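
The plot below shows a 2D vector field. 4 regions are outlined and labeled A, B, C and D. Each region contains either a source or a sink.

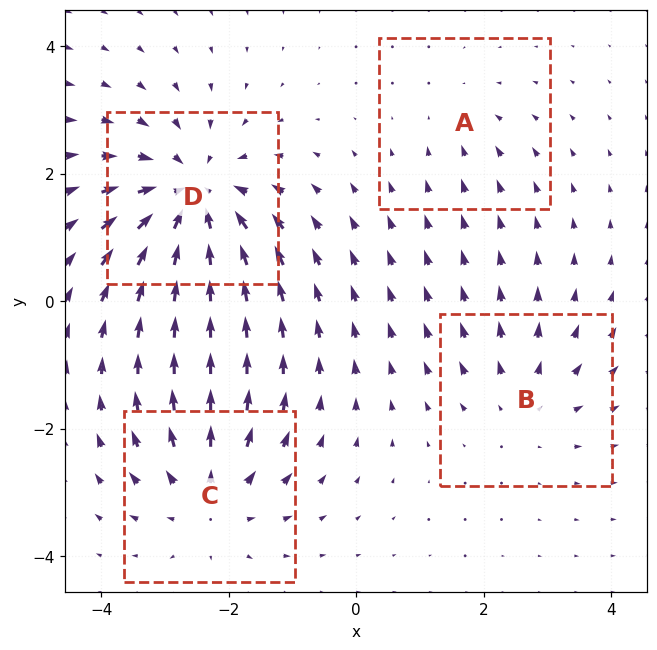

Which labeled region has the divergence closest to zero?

Divergence at each region's feature centre — A: about -2, B: about +3, C: about +4, D: about -6. Region A is closest to zero.

A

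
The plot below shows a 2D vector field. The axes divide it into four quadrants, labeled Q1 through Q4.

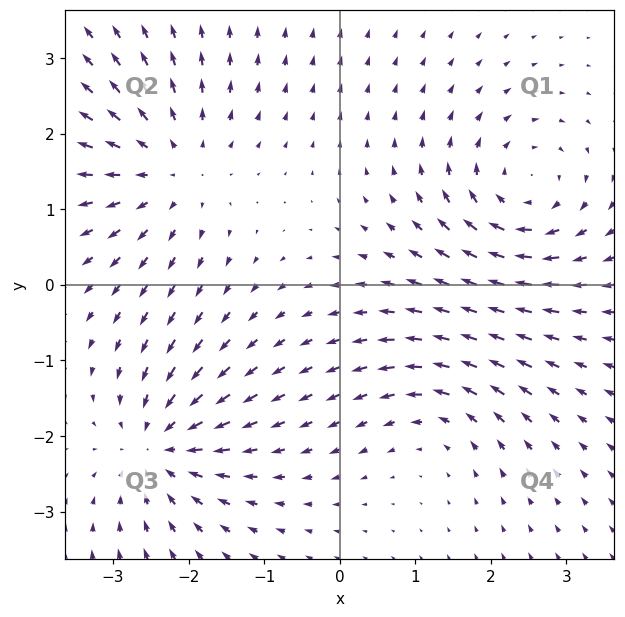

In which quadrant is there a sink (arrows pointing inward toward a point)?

The sink sits at approximately (-2.4, -2.1), which lies in quadrant Q3. The divergence there is about -5, negative as expected for a sink.

Q3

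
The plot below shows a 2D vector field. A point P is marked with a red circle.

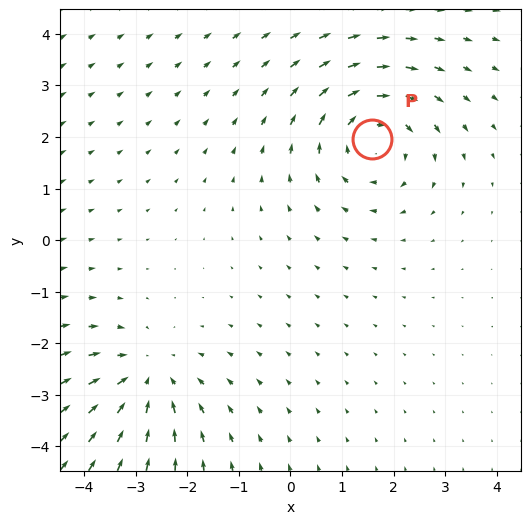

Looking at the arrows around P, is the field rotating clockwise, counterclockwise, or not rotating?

Near P at (1.6, 2.0) the arrows circulate clockwise. The curl (z-component) there is about -4; negative curl means clockwise rotation.

clockwise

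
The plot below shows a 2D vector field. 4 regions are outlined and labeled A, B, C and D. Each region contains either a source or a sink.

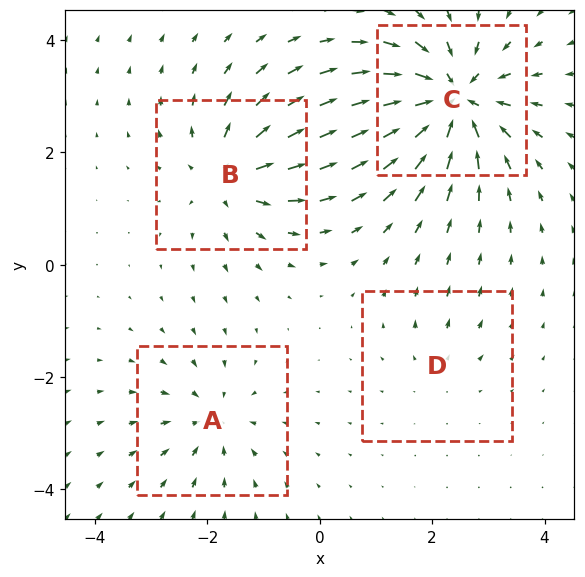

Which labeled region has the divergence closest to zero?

Divergence at each region's feature centre — A: about -4, B: about +6, C: about -9, D: about +2. Region D is closest to zero.

D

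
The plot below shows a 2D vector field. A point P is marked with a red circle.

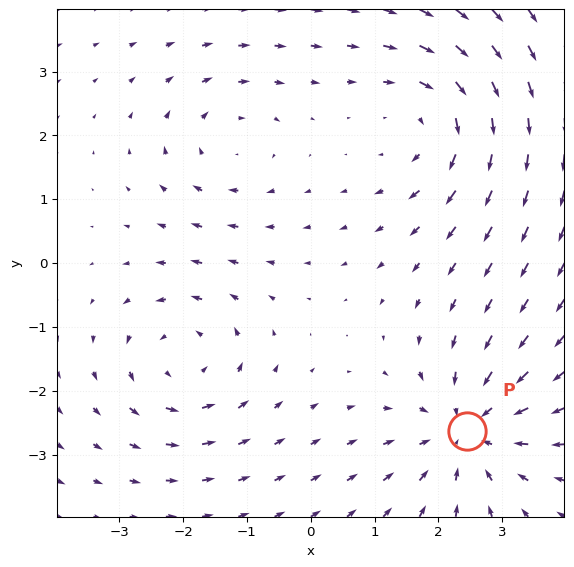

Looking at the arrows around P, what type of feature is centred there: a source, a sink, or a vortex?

At P (2.4, -2.6) the arrows converge inward. Divergence about -4, curl ≈0 — negative divergence with near-zero curl is a sink.

sink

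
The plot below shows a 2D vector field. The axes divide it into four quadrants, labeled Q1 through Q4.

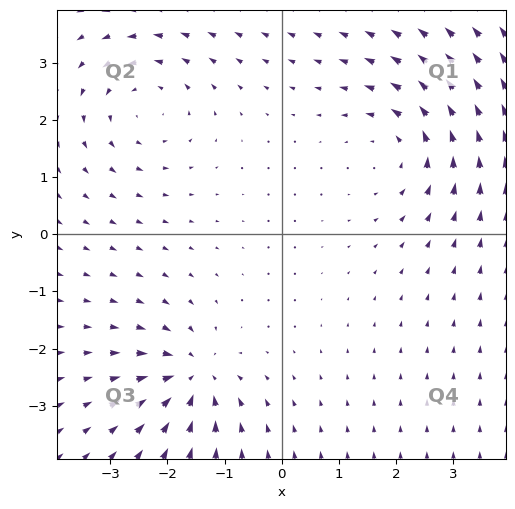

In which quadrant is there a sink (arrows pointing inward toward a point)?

Q3

The sink sits at approximately (-1.6, -2.5), which lies in quadrant Q3. The divergence there is about -5, negative as expected for a sink.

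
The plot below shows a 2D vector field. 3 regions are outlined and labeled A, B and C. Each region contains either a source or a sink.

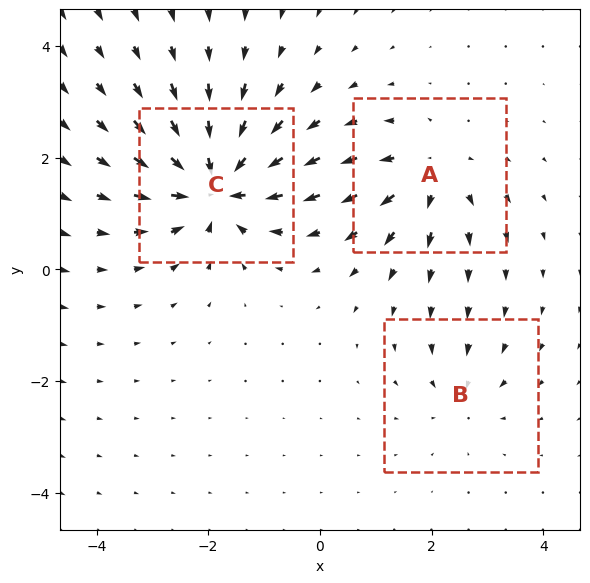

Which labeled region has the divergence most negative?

Divergence at each region's feature centre — A: about +4, B: about -2, C: about -6. Region C is most negative.

C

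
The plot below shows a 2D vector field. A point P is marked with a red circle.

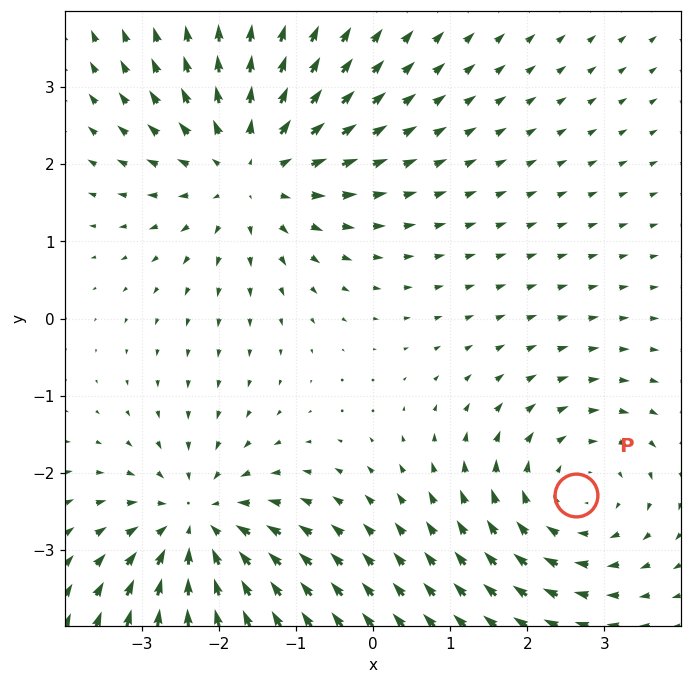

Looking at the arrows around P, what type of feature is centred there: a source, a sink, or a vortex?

vortex

At P (2.6, -2.3) the arrows circulate clockwise. Divergence ≈0, curl about -3 — near-zero divergence with nonzero curl is a vortex.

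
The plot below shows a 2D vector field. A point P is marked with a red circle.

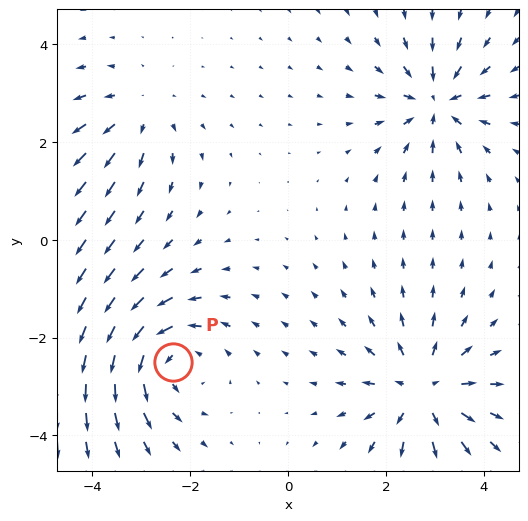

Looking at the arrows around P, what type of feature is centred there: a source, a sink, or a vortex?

vortex

At P (-2.4, -2.5) the arrows circulate counterclockwise. Divergence ≈0, curl about +5 — near-zero divergence with nonzero curl is a vortex.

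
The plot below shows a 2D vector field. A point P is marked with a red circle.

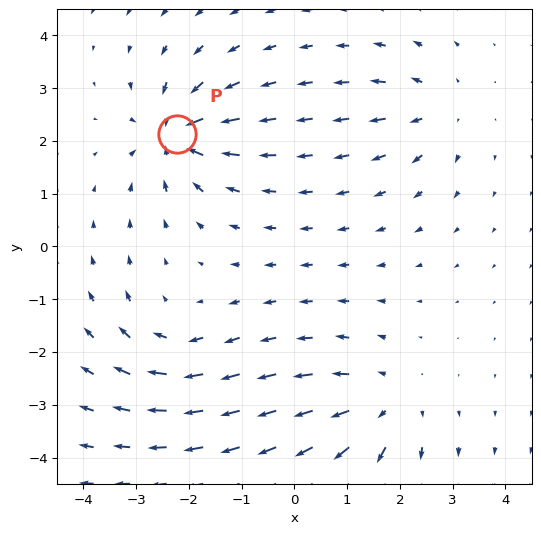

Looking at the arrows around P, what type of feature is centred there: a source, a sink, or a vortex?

sink

At P (-2.2, 2.1) the arrows converge inward. Divergence about -7, curl ≈0 — negative divergence with near-zero curl is a sink.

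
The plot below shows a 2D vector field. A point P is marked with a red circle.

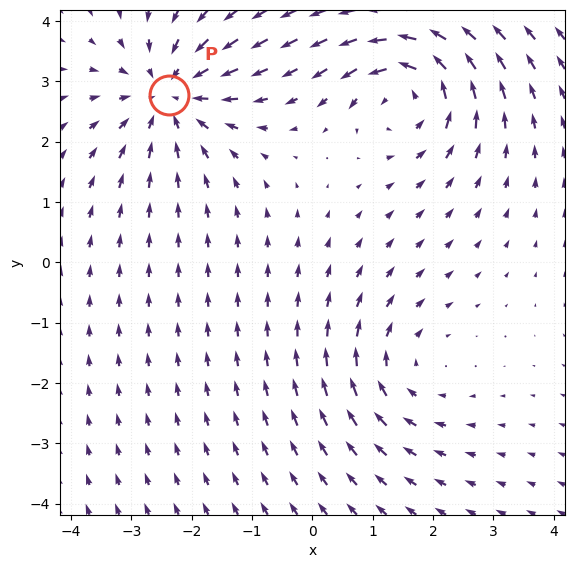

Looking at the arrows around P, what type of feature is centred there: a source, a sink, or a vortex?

At P (-2.4, 2.8) the arrows converge inward. Divergence about -4, curl ≈0 — negative divergence with near-zero curl is a sink.

sink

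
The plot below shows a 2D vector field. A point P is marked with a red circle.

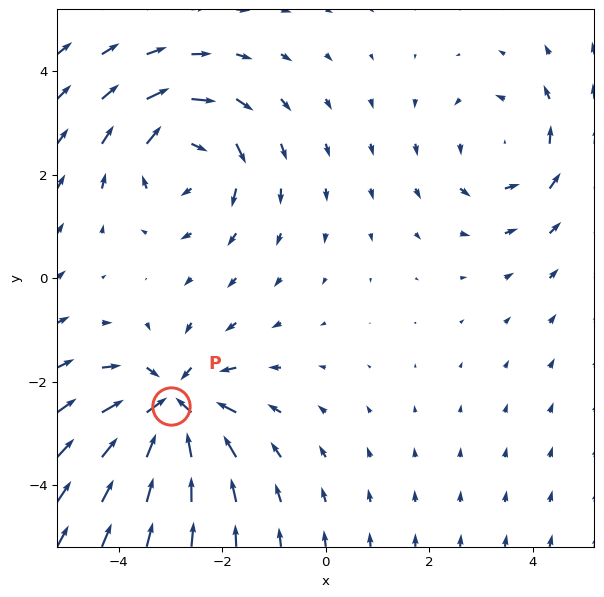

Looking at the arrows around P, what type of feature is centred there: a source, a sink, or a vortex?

sink

At P (-3.0, -2.5) the arrows converge inward. Divergence about -5, curl ≈0 — negative divergence with near-zero curl is a sink.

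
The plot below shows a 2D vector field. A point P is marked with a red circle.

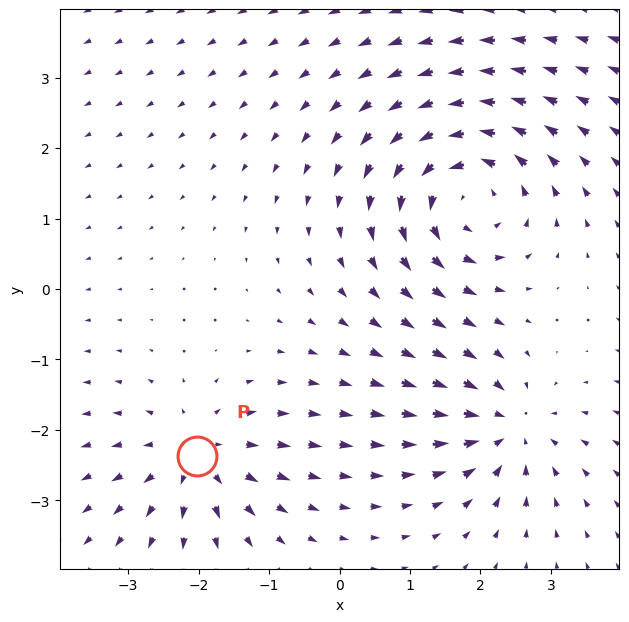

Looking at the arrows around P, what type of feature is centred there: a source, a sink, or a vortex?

At P (-2.0, -2.4) the arrows spread outward. Divergence about +4, curl ≈0 — positive divergence with near-zero curl is a source.

source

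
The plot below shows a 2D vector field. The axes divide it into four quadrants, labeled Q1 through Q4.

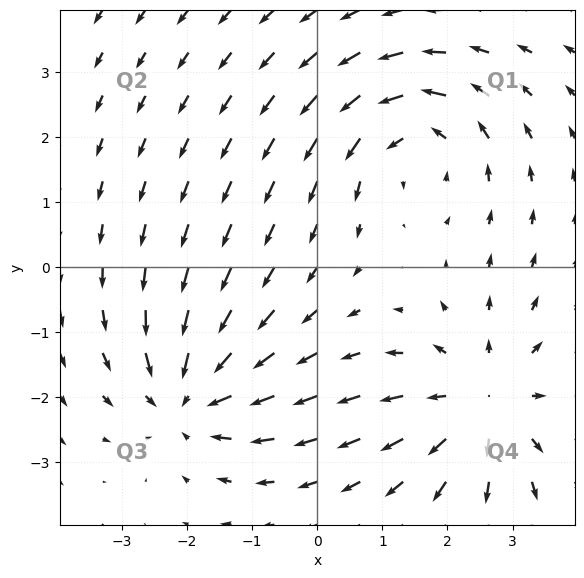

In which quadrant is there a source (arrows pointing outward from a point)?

Q4

The source sits at approximately (2.6, -2.1), which lies in quadrant Q4. The divergence there is about +3, positive as expected for a source.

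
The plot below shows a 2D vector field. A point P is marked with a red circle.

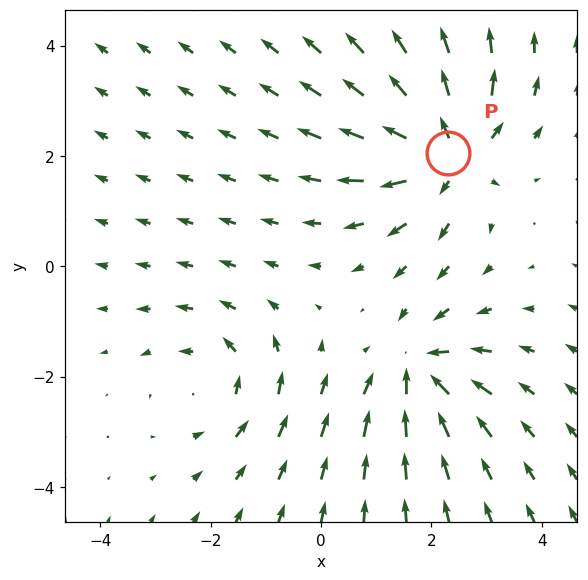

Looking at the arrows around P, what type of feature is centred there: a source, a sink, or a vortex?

source

At P (2.3, 2.0) the arrows spread outward. Divergence about +5, curl ≈0 — positive divergence with near-zero curl is a source.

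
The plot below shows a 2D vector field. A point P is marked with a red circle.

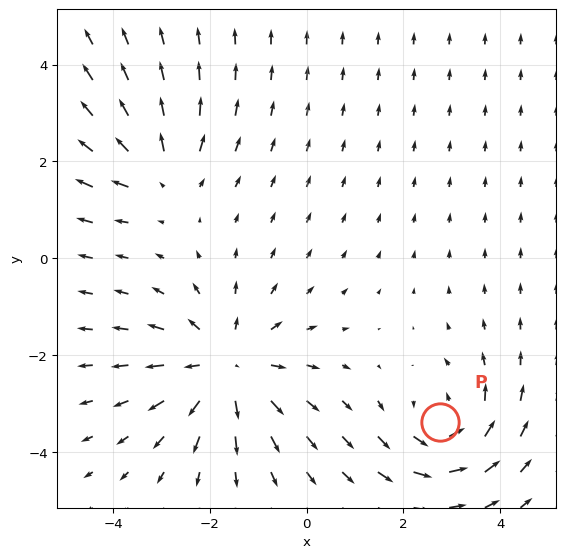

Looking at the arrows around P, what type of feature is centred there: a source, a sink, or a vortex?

At P (2.8, -3.4) the arrows circulate counterclockwise. Divergence ≈0, curl about +4 — near-zero divergence with nonzero curl is a vortex.

vortex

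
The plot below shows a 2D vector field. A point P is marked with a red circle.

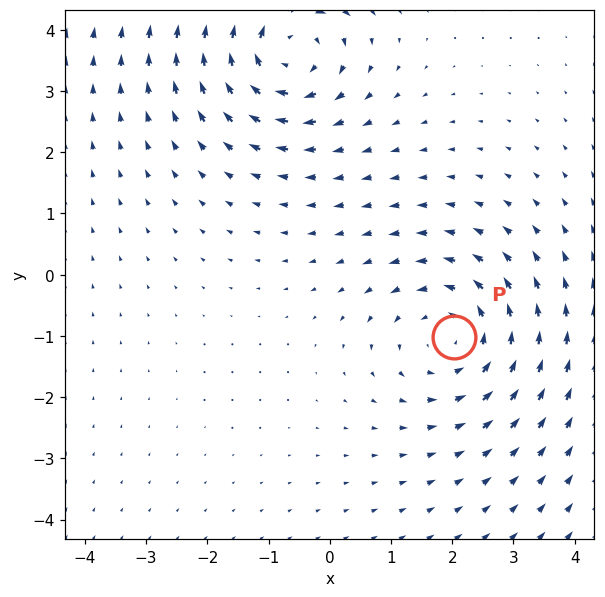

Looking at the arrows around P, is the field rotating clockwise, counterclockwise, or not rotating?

Near P at (2.0, -1.0) the arrows circulate counterclockwise. The curl (z-component) there is about +3; positive curl means counterclockwise rotation.

counterclockwise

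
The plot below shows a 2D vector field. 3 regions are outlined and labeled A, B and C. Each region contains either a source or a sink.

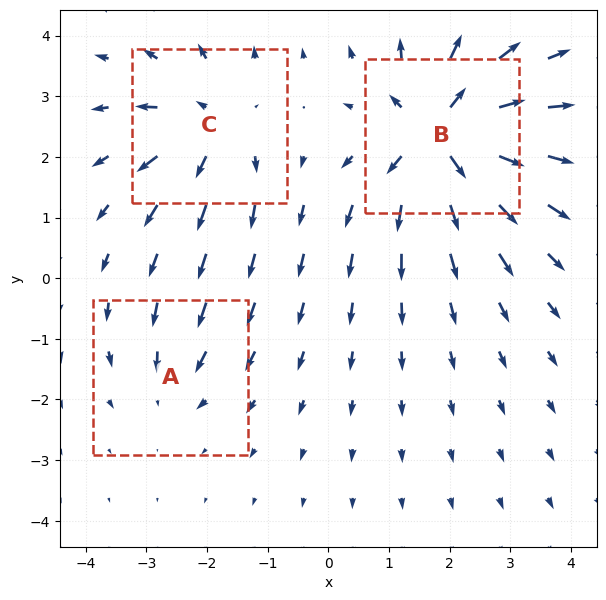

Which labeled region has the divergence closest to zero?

Divergence at each region's feature centre — A: about -2, B: about +6, C: about +4. Region A is closest to zero.

A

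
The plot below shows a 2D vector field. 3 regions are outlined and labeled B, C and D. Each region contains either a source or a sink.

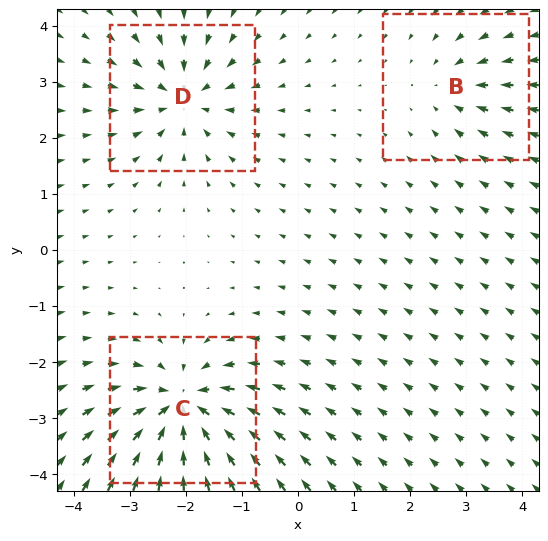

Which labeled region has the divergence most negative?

C

Divergence at each region's feature centre — B: about -2, C: about -6, D: about -4. Region C is most negative.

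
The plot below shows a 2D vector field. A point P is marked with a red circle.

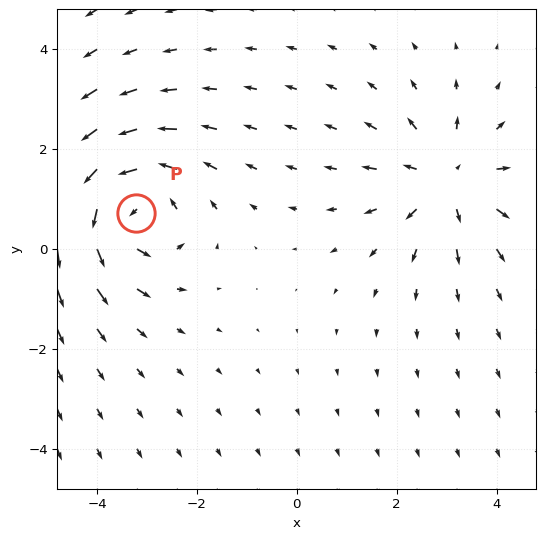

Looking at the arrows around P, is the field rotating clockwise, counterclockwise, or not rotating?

Near P at (-3.2, 0.7) the arrows circulate counterclockwise. The curl (z-component) there is about +4; positive curl means counterclockwise rotation.

counterclockwise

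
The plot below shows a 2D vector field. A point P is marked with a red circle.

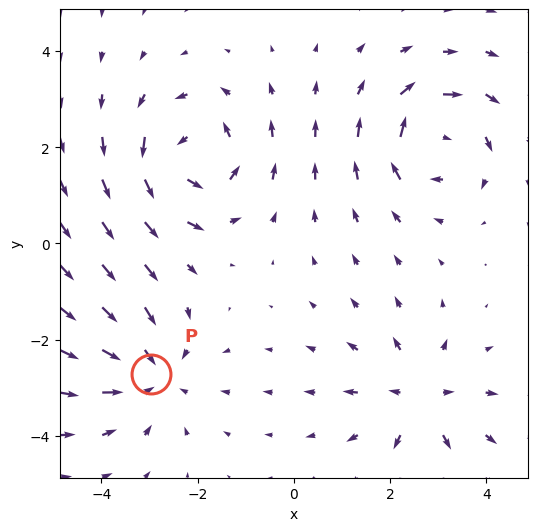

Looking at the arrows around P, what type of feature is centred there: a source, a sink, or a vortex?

At P (-3.0, -2.7) the arrows converge inward. Divergence about -3, curl ≈0 — negative divergence with near-zero curl is a sink.

sink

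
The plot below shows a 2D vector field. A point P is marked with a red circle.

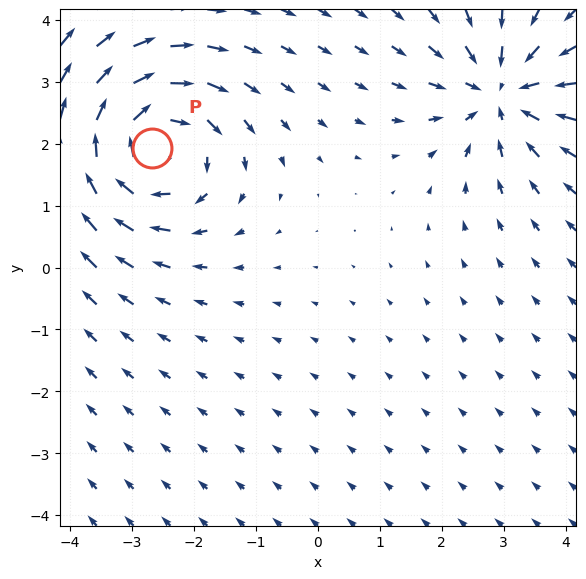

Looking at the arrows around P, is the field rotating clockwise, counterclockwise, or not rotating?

Near P at (-2.7, 1.9) the arrows circulate clockwise. The curl (z-component) there is about -5; negative curl means clockwise rotation.

clockwise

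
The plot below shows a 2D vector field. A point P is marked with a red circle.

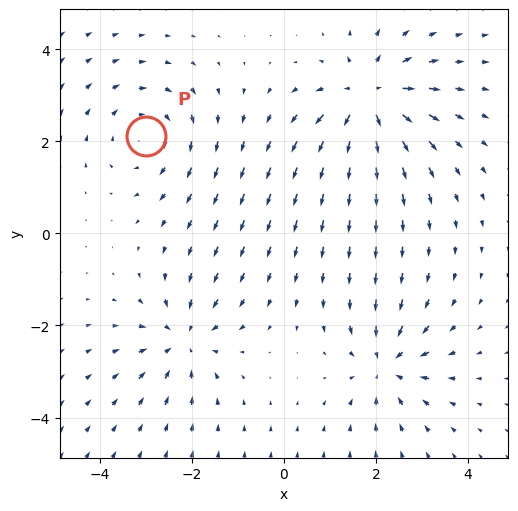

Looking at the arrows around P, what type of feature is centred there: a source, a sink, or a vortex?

At P (-3.0, 2.1) the arrows circulate clockwise. Divergence ≈0, curl about -3 — near-zero divergence with nonzero curl is a vortex.

vortex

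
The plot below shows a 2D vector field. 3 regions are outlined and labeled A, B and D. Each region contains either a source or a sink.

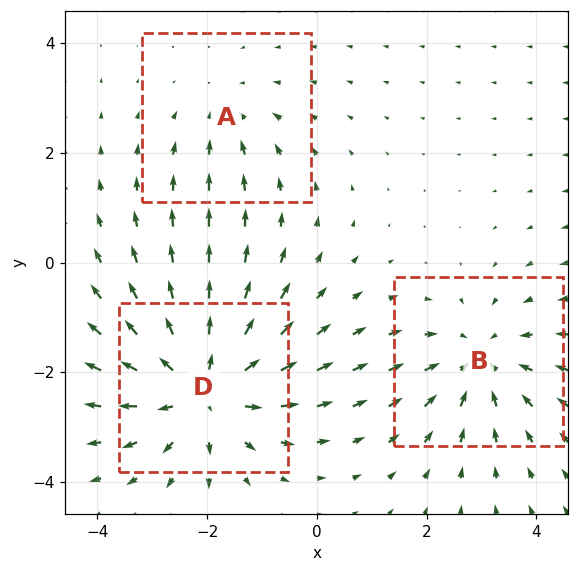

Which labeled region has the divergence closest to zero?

Divergence at each region's feature centre — A: about -2, B: about -3, D: about +4. Region A is closest to zero.

A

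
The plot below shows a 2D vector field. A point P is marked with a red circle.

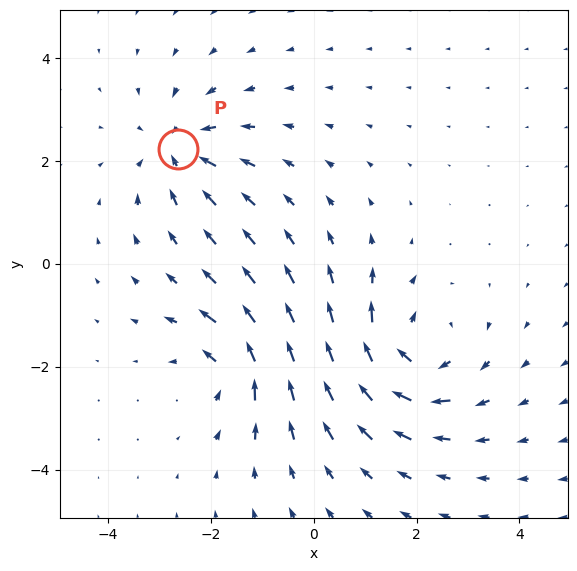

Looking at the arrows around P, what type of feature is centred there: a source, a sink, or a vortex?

sink

At P (-2.6, 2.2) the arrows converge inward. Divergence about -4, curl ≈0 — negative divergence with near-zero curl is a sink.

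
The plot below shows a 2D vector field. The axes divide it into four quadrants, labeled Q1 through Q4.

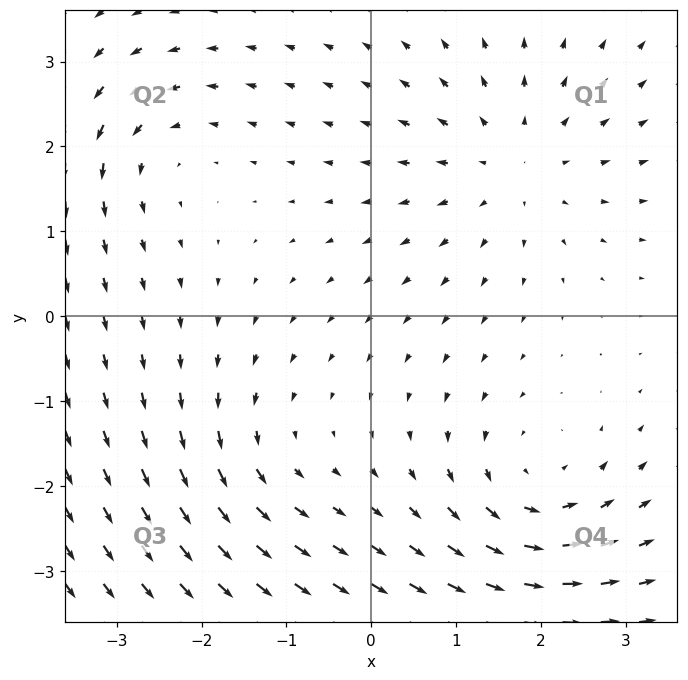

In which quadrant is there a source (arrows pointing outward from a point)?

Q1

The source sits at approximately (1.7, 1.8), which lies in quadrant Q1. The divergence there is about +4, positive as expected for a source.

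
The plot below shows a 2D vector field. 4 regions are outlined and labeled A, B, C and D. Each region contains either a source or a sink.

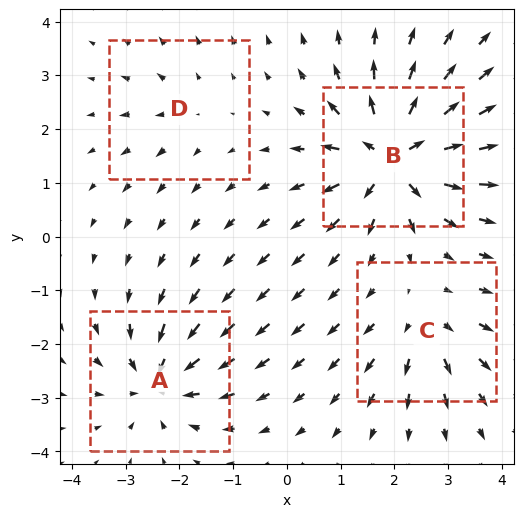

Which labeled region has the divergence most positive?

B

Divergence at each region's feature centre — A: about -6, B: about +9, C: about +4, D: about +2. Region B is most positive.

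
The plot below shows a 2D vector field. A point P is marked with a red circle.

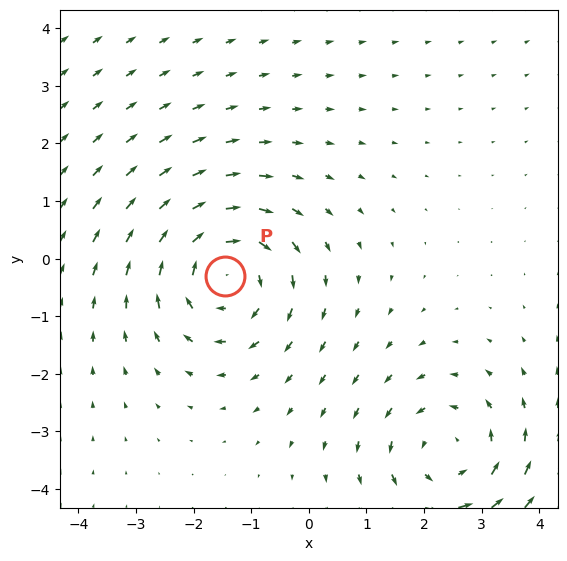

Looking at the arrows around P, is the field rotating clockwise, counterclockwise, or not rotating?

Near P at (-1.5, -0.3) the arrows circulate clockwise. The curl (z-component) there is about -4; negative curl means clockwise rotation.

clockwise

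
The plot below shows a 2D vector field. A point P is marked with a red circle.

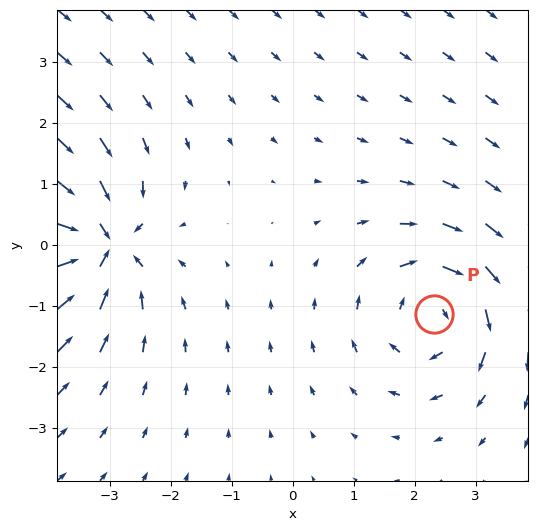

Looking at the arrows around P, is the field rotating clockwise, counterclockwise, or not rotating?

clockwise

Near P at (2.3, -1.1) the arrows circulate clockwise. The curl (z-component) there is about -3; negative curl means clockwise rotation.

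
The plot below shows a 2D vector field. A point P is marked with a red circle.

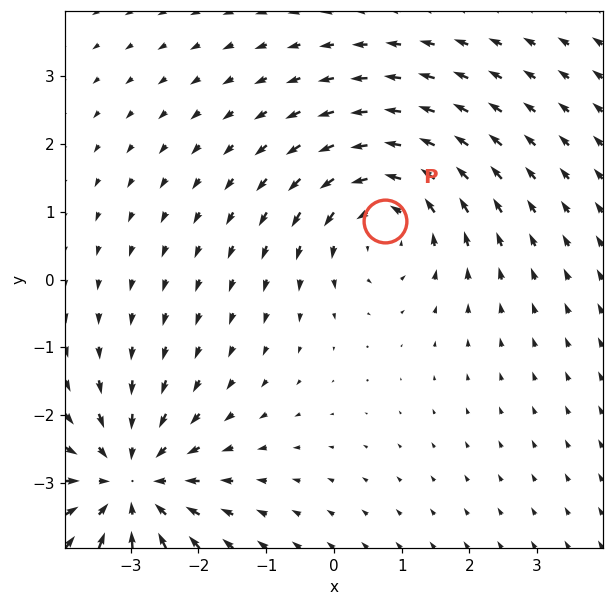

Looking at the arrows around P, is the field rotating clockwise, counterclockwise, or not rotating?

Near P at (0.8, 0.9) the arrows circulate counterclockwise. The curl (z-component) there is about +4; positive curl means counterclockwise rotation.

counterclockwise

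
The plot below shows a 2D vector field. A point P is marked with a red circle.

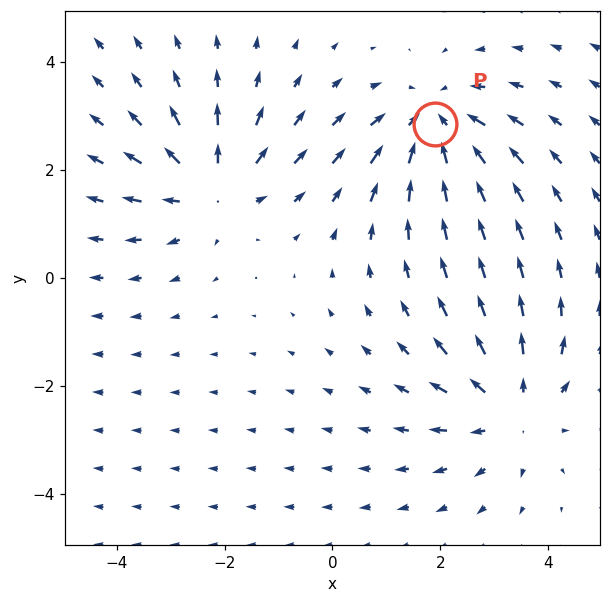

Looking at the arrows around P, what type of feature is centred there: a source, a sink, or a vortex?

At P (1.9, 2.9) the arrows converge inward. Divergence about -5, curl ≈0 — negative divergence with near-zero curl is a sink.

sink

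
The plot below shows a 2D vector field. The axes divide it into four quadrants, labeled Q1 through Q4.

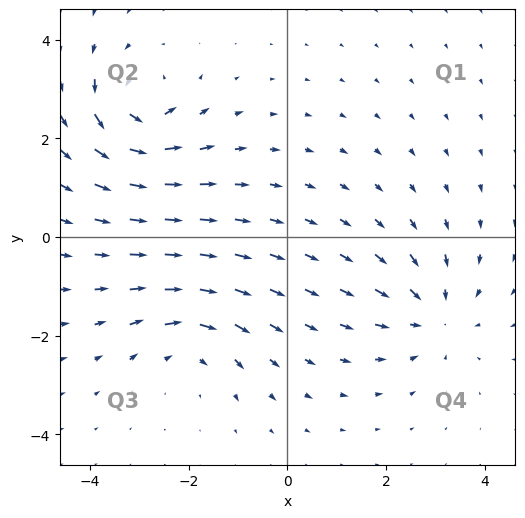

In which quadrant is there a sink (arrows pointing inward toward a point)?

The sink sits at approximately (3.0, -1.6), which lies in quadrant Q4. The divergence there is about -3, negative as expected for a sink.

Q4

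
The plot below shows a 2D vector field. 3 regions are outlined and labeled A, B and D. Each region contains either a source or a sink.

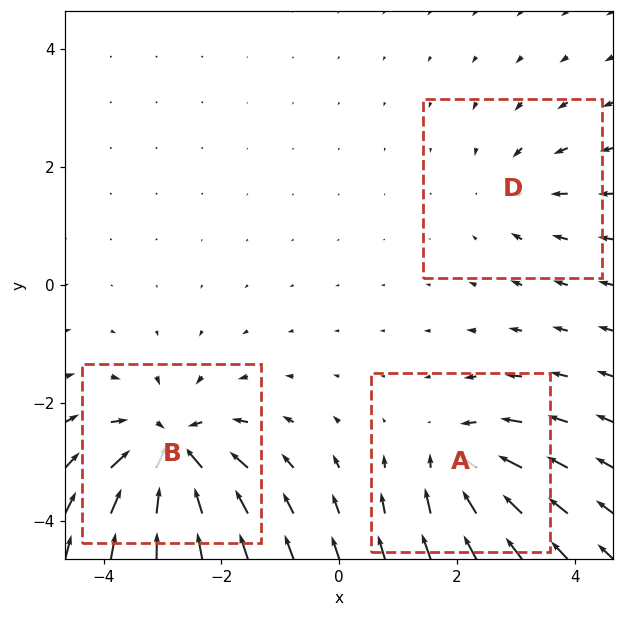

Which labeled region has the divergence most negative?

B

Divergence at each region's feature centre — A: about -4, B: about -6, D: about -2. Region B is most negative.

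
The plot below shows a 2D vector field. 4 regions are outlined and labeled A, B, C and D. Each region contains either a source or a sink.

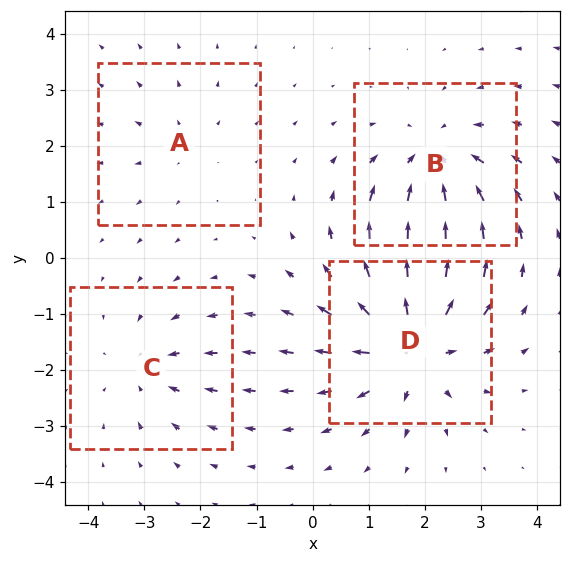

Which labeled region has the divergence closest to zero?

A

Divergence at each region's feature centre — A: about +2, B: about -5, C: about -3, D: about +7. Region A is closest to zero.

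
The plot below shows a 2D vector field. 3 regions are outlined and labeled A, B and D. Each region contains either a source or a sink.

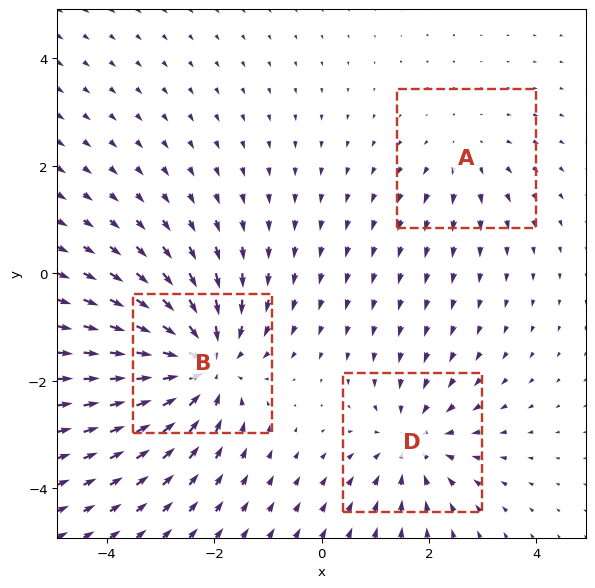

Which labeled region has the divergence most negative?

Divergence at each region's feature centre — A: about +2, B: about -4, D: about -3. Region B is most negative.

B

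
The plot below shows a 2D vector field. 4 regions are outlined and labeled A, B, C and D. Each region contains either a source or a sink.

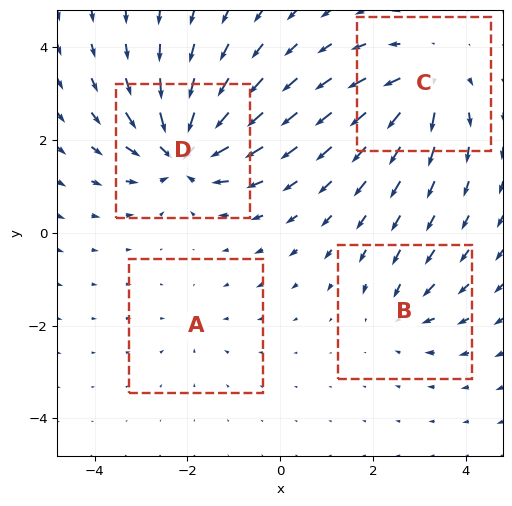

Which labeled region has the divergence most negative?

D

Divergence at each region's feature centre — A: about -2, B: about -4, C: about +6, D: about -9. Region D is most negative.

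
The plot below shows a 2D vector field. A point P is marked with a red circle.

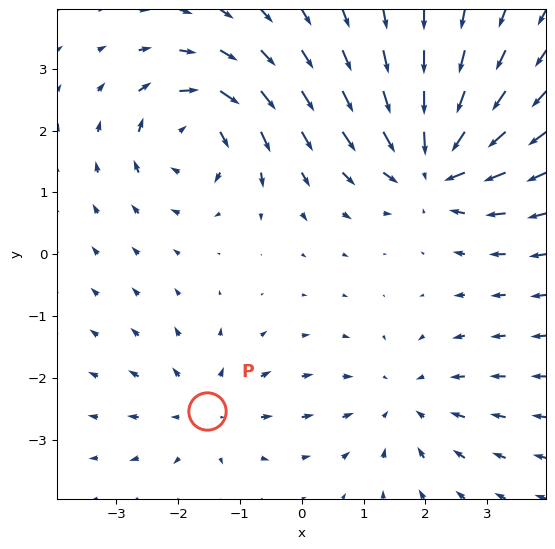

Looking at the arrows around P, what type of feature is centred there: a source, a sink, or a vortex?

source

At P (-1.5, -2.5) the arrows spread outward. Divergence about +3, curl ≈0 — positive divergence with near-zero curl is a source.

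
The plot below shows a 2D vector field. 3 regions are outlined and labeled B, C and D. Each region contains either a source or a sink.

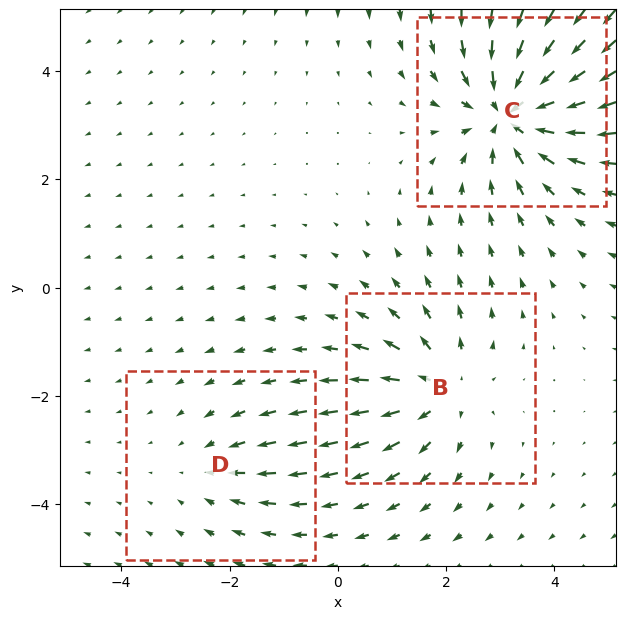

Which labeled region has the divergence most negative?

Divergence at each region's feature centre — B: about +3, C: about -5, D: about -2. Region C is most negative.

C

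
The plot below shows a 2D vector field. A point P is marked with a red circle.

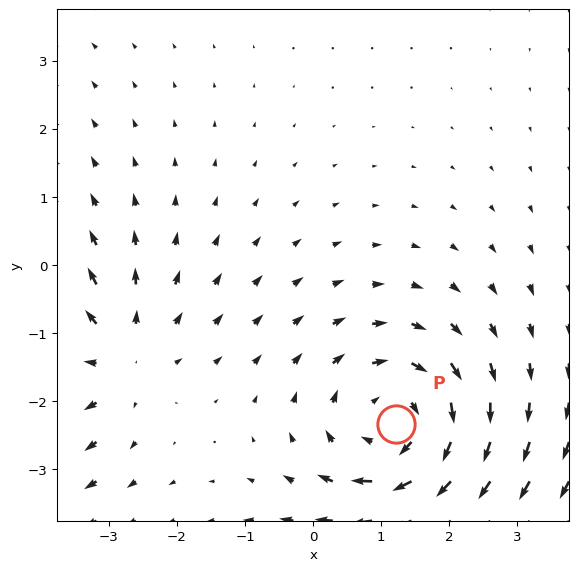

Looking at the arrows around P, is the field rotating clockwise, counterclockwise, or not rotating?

Near P at (1.2, -2.3) the arrows circulate clockwise. The curl (z-component) there is about -4; negative curl means clockwise rotation.

clockwise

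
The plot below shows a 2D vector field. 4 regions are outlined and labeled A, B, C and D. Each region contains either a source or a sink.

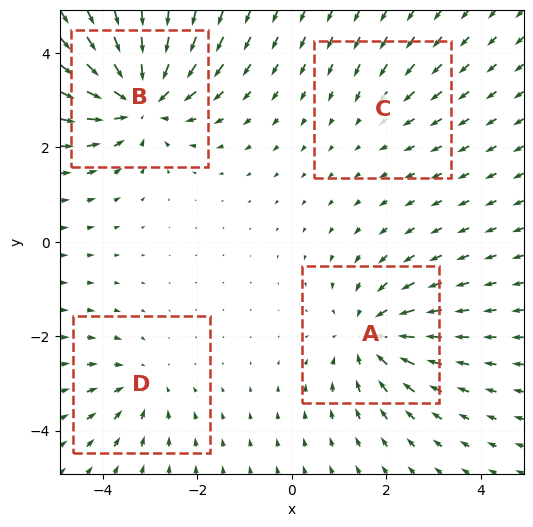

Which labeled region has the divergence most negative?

B

Divergence at each region's feature centre — A: about -5, B: about -7, C: about -2, D: about -3. Region B is most negative.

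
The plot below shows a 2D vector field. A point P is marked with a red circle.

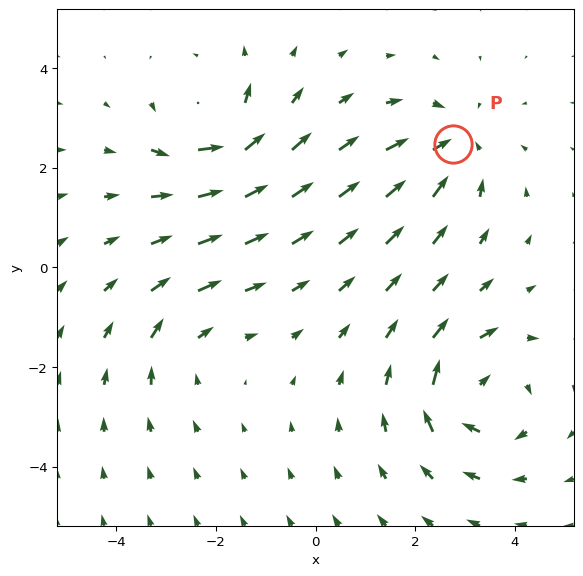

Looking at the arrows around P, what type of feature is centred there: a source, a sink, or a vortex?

sink

At P (2.8, 2.5) the arrows converge inward. Divergence about -3, curl ≈0 — negative divergence with near-zero curl is a sink.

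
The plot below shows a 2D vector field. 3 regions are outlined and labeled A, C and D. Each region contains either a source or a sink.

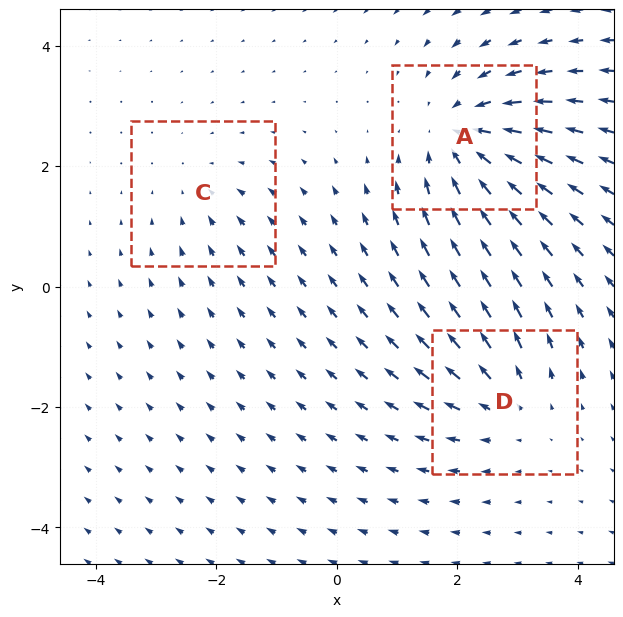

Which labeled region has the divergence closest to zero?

C

Divergence at each region's feature centre — A: about -4, C: about -2, D: about +3. Region C is closest to zero.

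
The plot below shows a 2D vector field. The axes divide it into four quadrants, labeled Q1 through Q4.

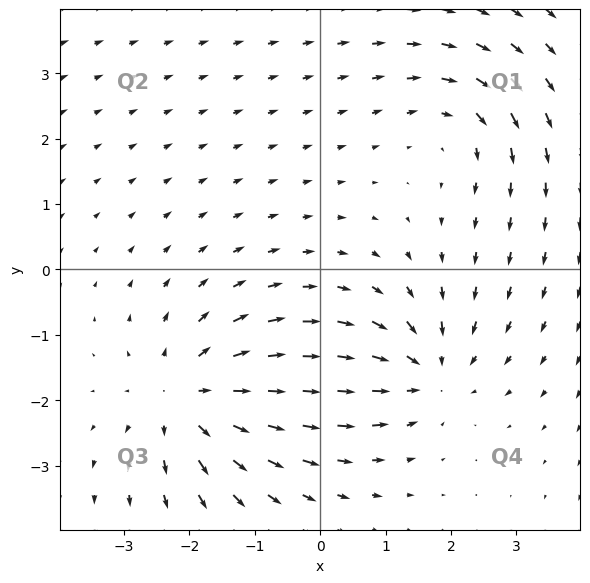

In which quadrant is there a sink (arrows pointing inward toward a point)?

Q4

The sink sits at approximately (1.6, -1.6), which lies in quadrant Q4. The divergence there is about -4, negative as expected for a sink.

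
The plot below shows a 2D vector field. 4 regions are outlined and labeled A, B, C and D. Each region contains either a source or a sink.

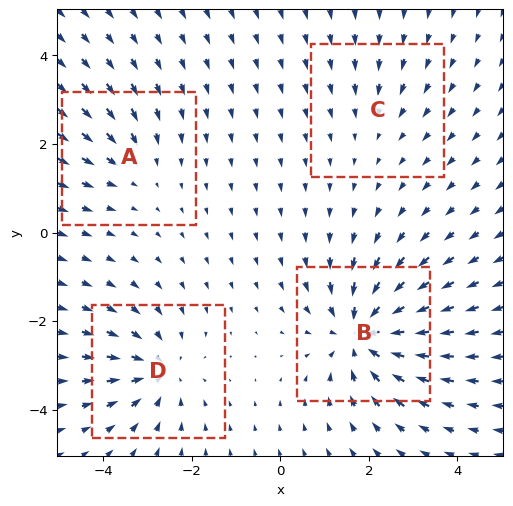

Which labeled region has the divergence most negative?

B

Divergence at each region's feature centre — A: about -3, B: about -7, C: about -2, D: about -5. Region B is most negative.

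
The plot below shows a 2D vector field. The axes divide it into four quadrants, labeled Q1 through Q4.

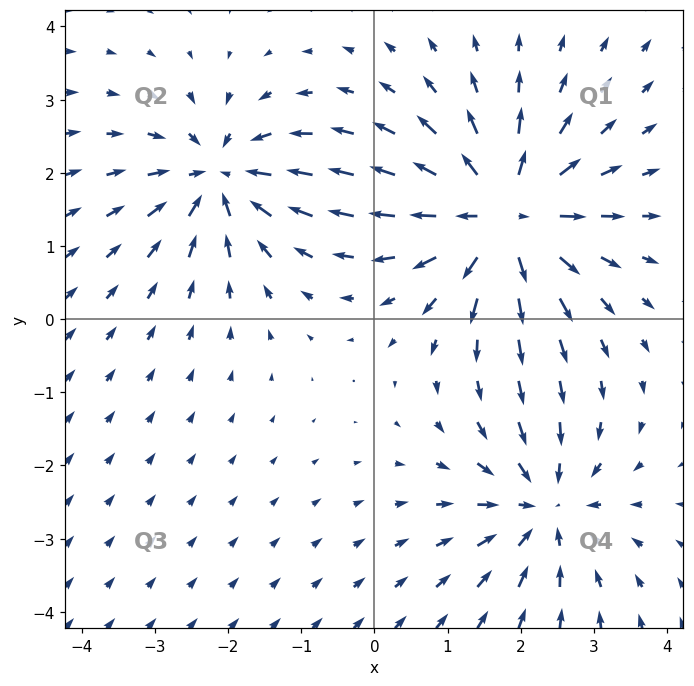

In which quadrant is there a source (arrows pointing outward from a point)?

The source sits at approximately (1.8, 1.4), which lies in quadrant Q1. The divergence there is about +5, positive as expected for a source.

Q1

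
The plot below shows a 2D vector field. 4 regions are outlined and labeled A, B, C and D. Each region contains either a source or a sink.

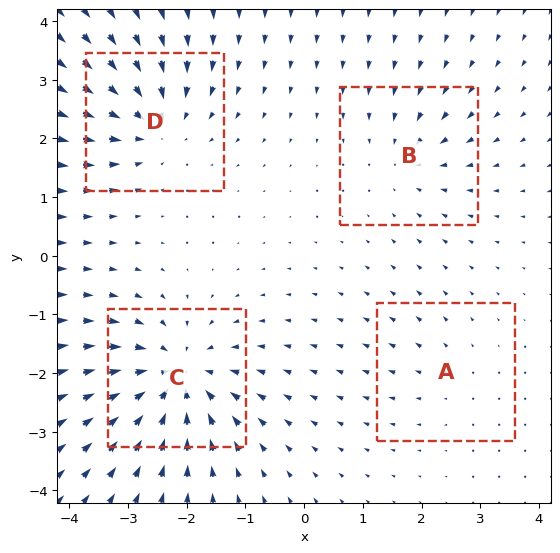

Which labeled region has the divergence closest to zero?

A

Divergence at each region's feature centre — A: about +2, B: about -4, C: about -7, D: about -6. Region A is closest to zero.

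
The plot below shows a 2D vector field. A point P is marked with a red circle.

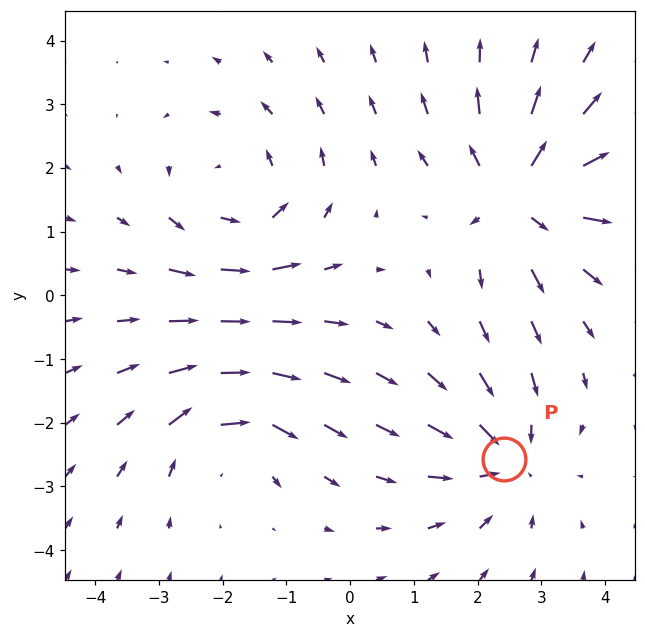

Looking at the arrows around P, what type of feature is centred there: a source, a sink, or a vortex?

At P (2.4, -2.6) the arrows converge inward. Divergence about -4, curl ≈0 — negative divergence with near-zero curl is a sink.

sink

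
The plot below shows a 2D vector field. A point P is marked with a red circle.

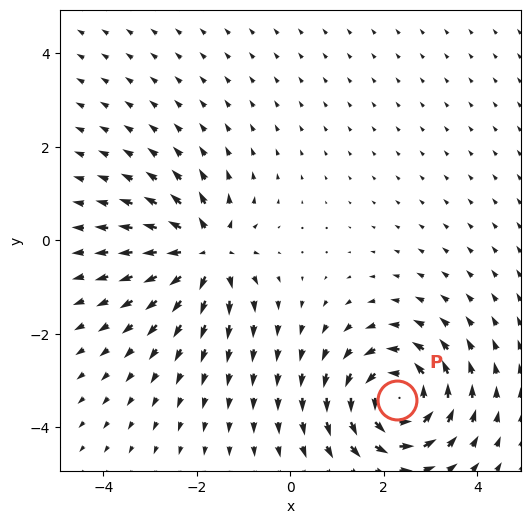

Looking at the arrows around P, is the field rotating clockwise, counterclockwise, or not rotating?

counterclockwise

Near P at (2.3, -3.4) the arrows circulate counterclockwise. The curl (z-component) there is about +4; positive curl means counterclockwise rotation.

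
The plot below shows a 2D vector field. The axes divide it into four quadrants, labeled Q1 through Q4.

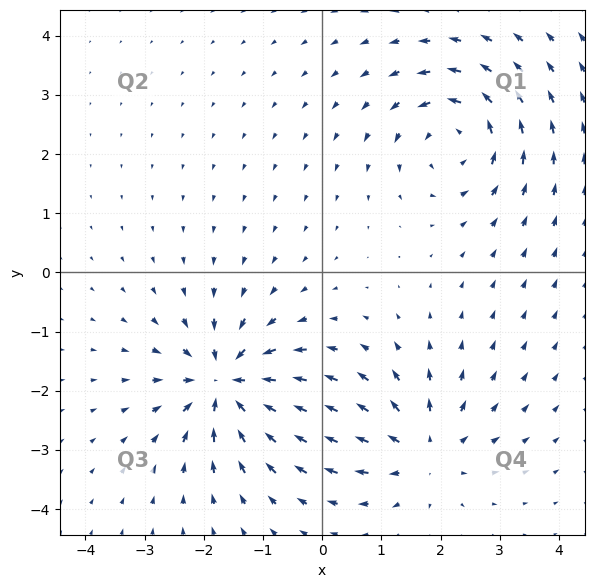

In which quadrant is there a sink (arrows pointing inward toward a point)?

The sink sits at approximately (-1.6, -1.9), which lies in quadrant Q3. The divergence there is about -6, negative as expected for a sink.

Q3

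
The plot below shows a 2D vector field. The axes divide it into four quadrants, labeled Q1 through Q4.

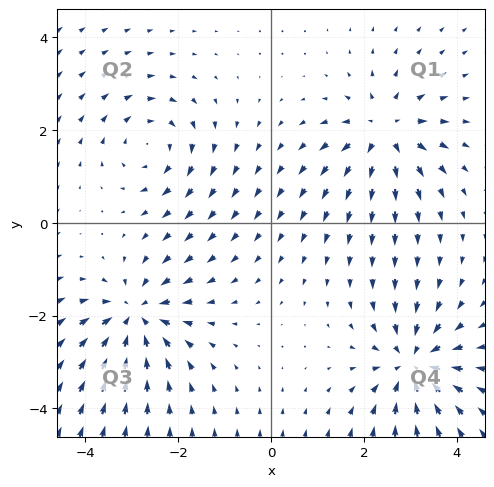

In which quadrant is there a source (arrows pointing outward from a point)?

Q1

The source sits at approximately (2.5, 2.0), which lies in quadrant Q1. The divergence there is about +6, positive as expected for a source.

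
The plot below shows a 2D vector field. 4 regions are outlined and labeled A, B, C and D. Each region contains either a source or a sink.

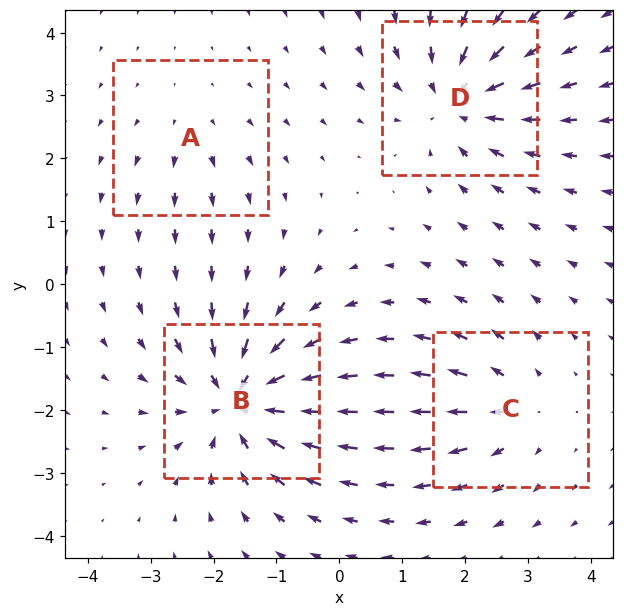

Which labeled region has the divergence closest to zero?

A

Divergence at each region's feature centre — A: about +2, B: about -7, C: about +4, D: about -6. Region A is closest to zero.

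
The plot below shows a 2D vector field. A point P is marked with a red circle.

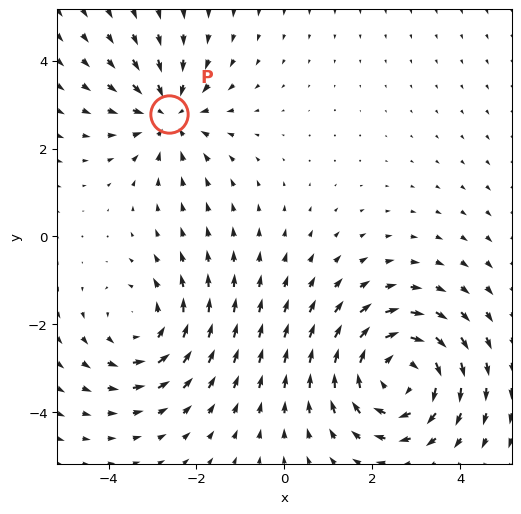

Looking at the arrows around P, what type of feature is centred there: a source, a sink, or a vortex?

sink

At P (-2.6, 2.8) the arrows converge inward. Divergence about -3, curl ≈0 — negative divergence with near-zero curl is a sink.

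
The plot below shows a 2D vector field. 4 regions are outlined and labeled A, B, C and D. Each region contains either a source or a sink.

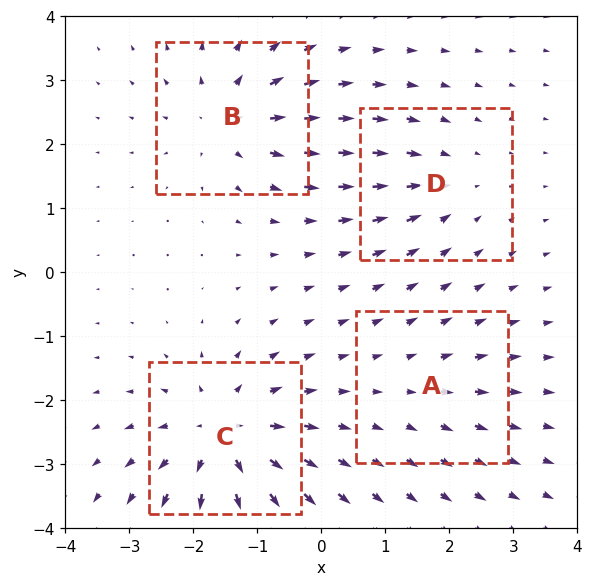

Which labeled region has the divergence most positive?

C

Divergence at each region's feature centre — A: about +2, B: about +5, C: about +7, D: about -3. Region C is most positive.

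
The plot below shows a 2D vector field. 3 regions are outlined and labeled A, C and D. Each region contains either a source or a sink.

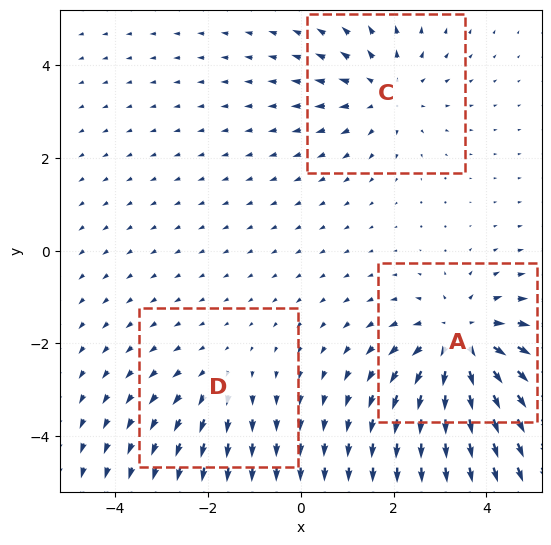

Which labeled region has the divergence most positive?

A

Divergence at each region's feature centre — A: about +4, C: about +3, D: about +2. Region A is most positive.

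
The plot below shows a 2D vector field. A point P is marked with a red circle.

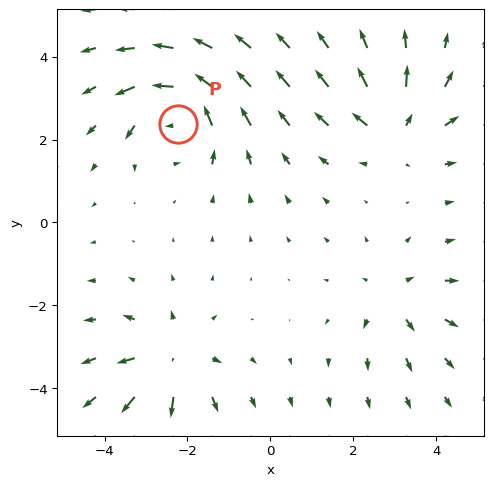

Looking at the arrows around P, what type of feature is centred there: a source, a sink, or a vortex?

vortex

At P (-2.2, 2.4) the arrows circulate counterclockwise. Divergence ≈0, curl about +6 — near-zero divergence with nonzero curl is a vortex.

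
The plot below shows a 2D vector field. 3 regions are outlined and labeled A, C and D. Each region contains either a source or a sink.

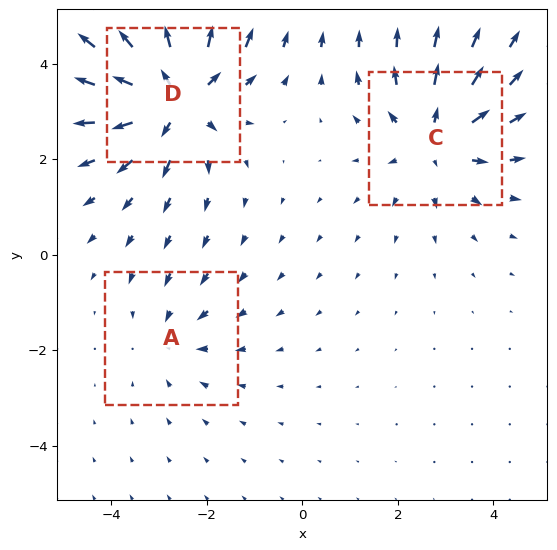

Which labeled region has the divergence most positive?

Divergence at each region's feature centre — A: about -2, C: about +3, D: about +4. Region D is most positive.

D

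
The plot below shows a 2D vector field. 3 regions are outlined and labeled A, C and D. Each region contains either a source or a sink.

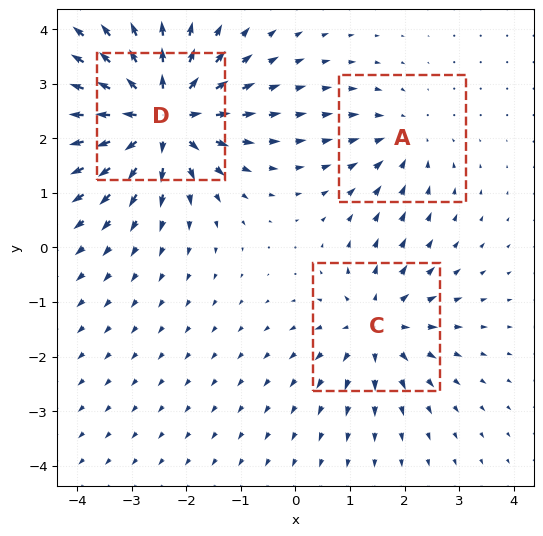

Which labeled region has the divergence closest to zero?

A

Divergence at each region's feature centre — A: about -2, C: about +3, D: about +6. Region A is closest to zero.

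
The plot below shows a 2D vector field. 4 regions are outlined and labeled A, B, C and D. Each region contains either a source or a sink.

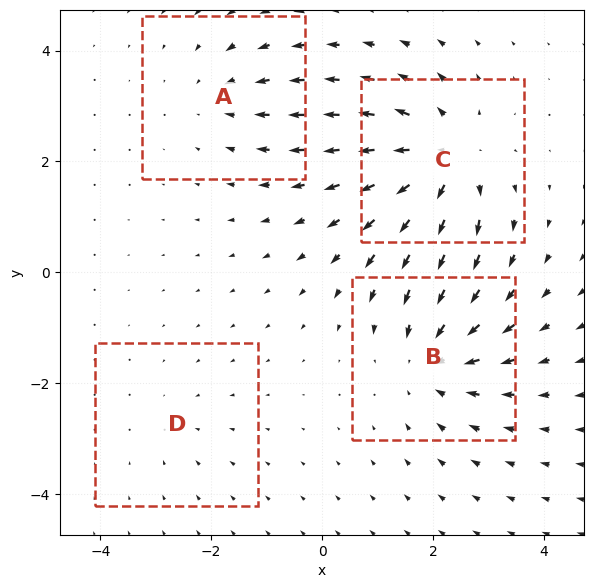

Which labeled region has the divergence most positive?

C

Divergence at each region's feature centre — A: about -3, B: about -5, C: about +6, D: about -2. Region C is most positive.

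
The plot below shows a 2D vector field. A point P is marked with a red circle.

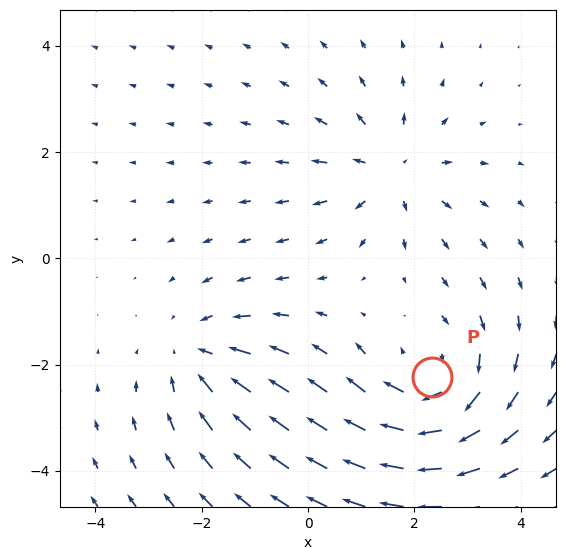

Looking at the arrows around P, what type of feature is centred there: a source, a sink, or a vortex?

vortex

At P (2.3, -2.2) the arrows circulate clockwise. Divergence ≈0, curl about -4 — near-zero divergence with nonzero curl is a vortex.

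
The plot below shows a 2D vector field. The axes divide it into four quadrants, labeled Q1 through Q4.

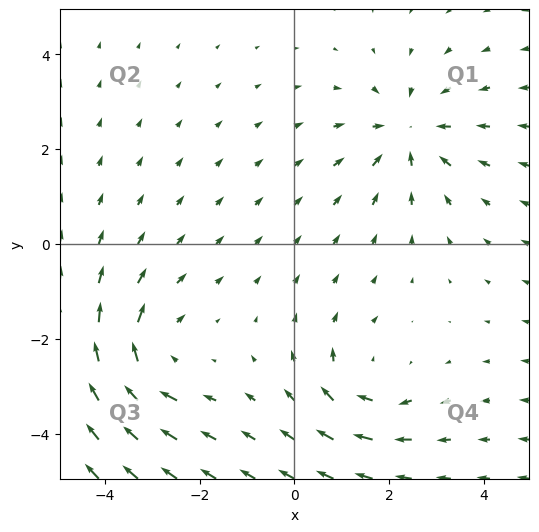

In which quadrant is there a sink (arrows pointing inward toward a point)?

Q1

The sink sits at approximately (2.4, 2.3), which lies in quadrant Q1. The divergence there is about -4, negative as expected for a sink.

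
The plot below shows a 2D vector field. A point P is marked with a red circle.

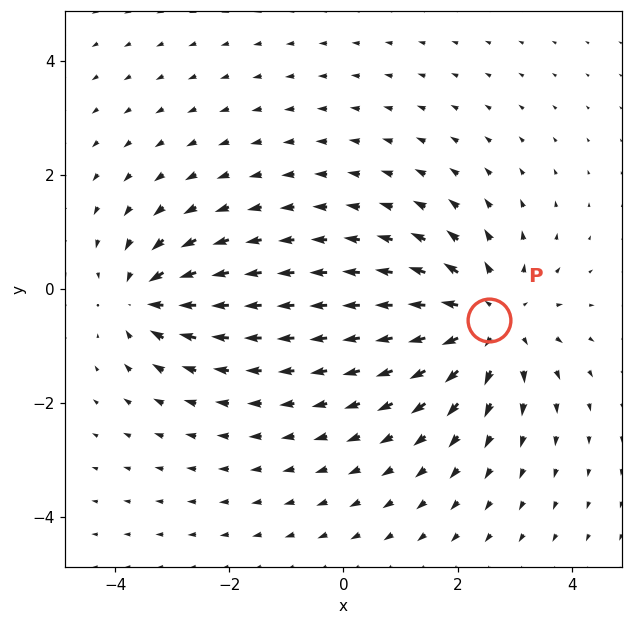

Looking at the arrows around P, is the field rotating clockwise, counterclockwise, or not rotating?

not rotating

Near P at (2.6, -0.6) the arrows show no circulation. The curl there is ≈0.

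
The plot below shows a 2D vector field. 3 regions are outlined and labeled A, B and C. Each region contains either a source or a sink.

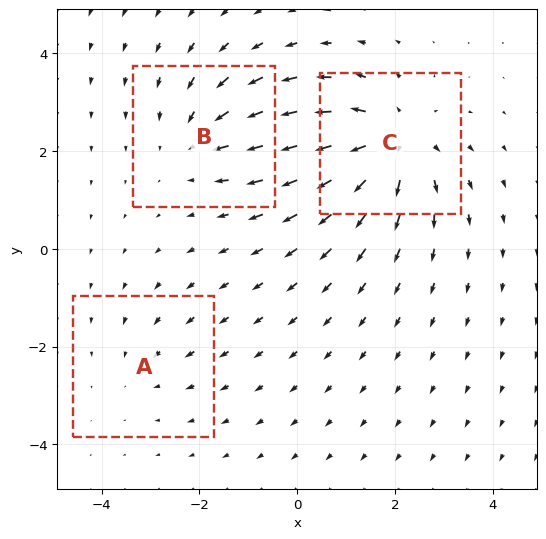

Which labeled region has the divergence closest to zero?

Divergence at each region's feature centre — A: about -2, B: about -3, C: about +4. Region A is closest to zero.

A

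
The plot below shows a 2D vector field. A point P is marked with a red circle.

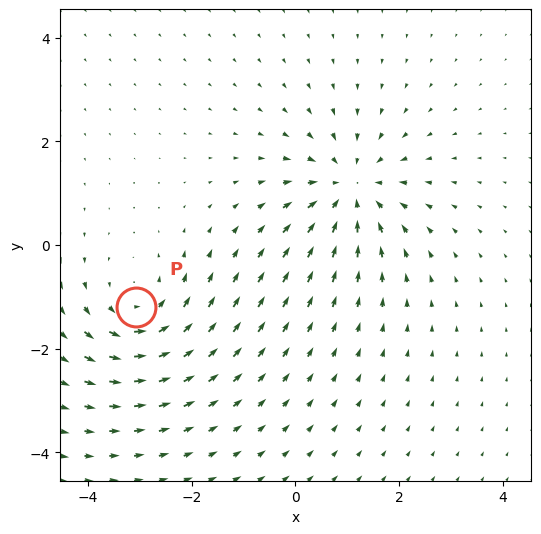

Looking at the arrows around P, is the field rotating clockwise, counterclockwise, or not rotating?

Near P at (-3.1, -1.2) the arrows circulate counterclockwise. The curl (z-component) there is about +3; positive curl means counterclockwise rotation.

counterclockwise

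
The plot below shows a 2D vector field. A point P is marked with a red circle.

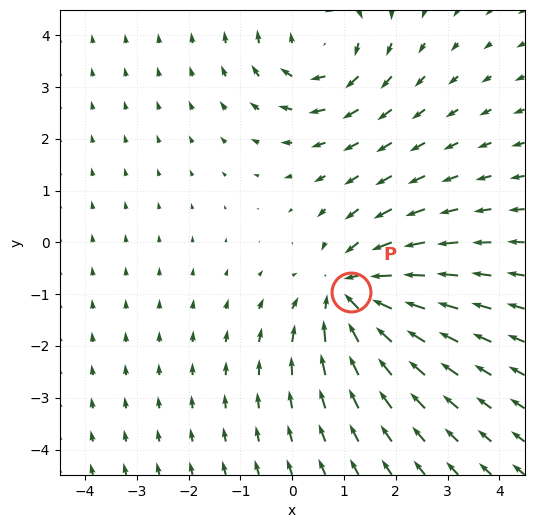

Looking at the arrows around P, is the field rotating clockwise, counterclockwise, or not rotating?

Near P at (1.1, -1.0) the arrows show no circulation. The curl there is ≈0.

not rotating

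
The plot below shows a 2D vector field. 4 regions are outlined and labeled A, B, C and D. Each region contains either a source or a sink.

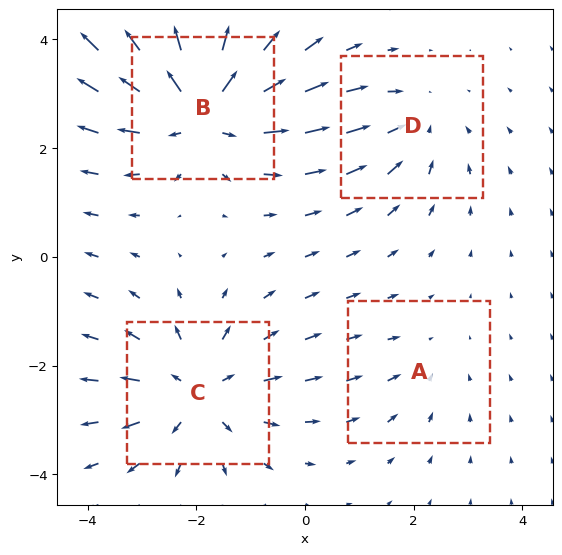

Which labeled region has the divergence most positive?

Divergence at each region's feature centre — A: about -2, B: about +6, C: about +5, D: about -3. Region B is most positive.

B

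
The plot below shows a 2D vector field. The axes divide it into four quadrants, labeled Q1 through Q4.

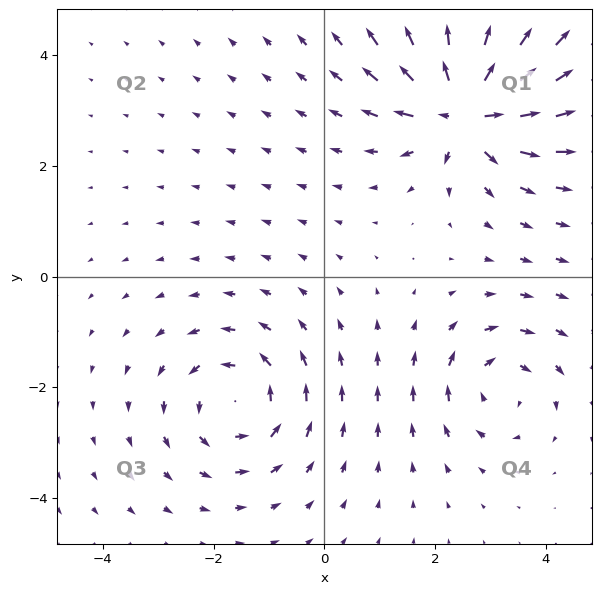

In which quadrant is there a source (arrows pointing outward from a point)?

Q1

The source sits at approximately (2.6, 3.0), which lies in quadrant Q1. The divergence there is about +6, positive as expected for a source.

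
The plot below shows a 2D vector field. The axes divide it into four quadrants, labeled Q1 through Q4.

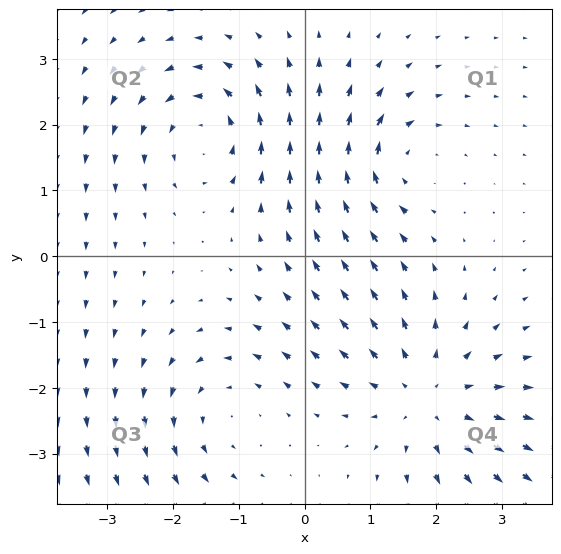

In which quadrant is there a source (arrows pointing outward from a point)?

The source sits at approximately (1.9, -2.1), which lies in quadrant Q4. The divergence there is about +3, positive as expected for a source.

Q4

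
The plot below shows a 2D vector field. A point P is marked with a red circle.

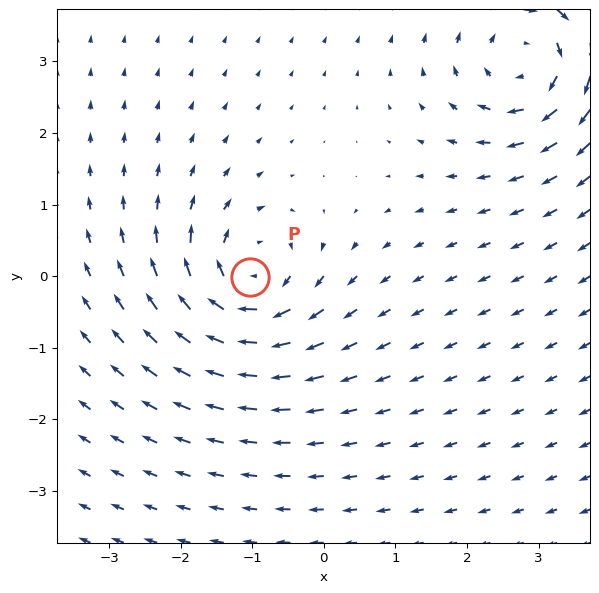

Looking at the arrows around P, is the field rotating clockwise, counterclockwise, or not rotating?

Near P at (-1.0, -0.0) the arrows circulate clockwise. The curl (z-component) there is about -6; negative curl means clockwise rotation.

clockwise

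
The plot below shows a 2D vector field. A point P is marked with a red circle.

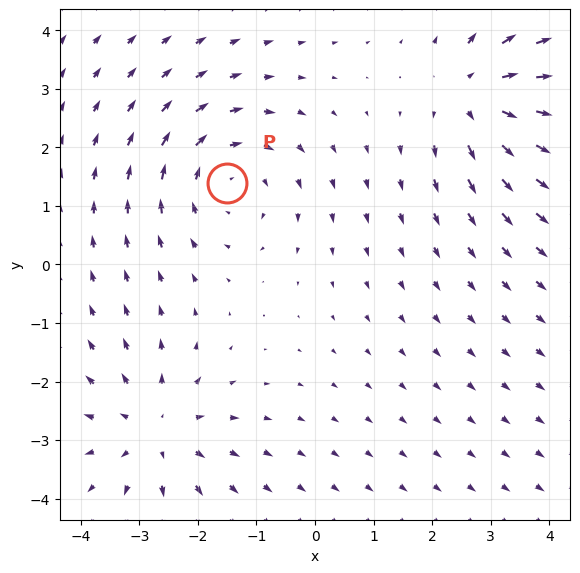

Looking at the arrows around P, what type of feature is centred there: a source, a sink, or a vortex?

vortex

At P (-1.5, 1.4) the arrows circulate clockwise. Divergence ≈0, curl about -4 — near-zero divergence with nonzero curl is a vortex.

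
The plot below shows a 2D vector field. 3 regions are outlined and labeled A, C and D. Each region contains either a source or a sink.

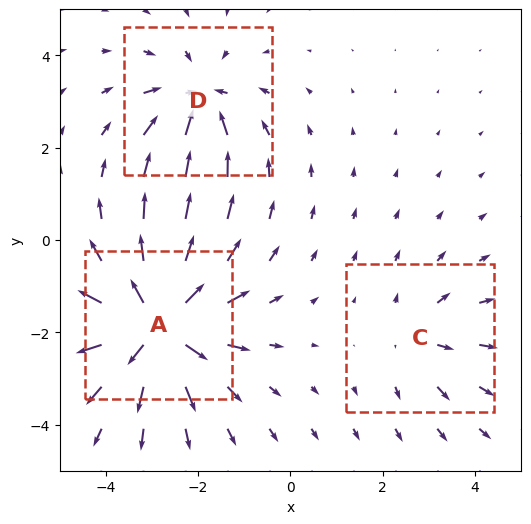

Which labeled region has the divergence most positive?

A

Divergence at each region's feature centre — A: about +6, C: about +2, D: about -4. Region A is most positive.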